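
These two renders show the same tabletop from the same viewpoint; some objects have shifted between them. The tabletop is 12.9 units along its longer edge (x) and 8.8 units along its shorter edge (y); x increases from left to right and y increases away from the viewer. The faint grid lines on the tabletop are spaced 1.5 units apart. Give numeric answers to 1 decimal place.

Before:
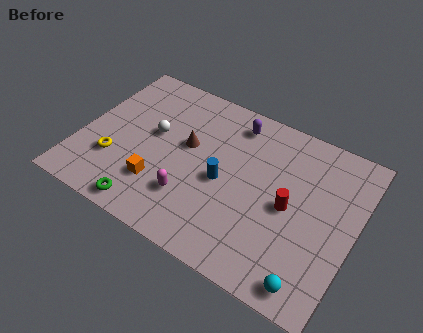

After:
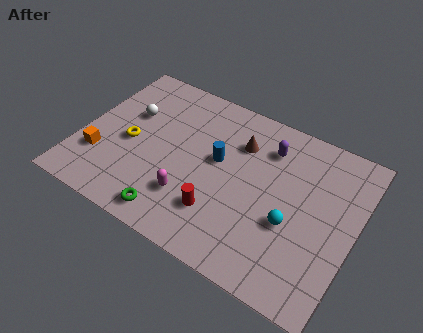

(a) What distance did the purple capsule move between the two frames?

1.8

The purple capsule moved from about (6.8, 7.4) to (8.5, 6.8), a distance of √(1.7² + 0.6²) ≈ 1.8.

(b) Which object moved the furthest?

the red cylinder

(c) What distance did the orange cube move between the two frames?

2.9

The orange cube moved from about (4.0, 2.4) to (1.1, 2.6), a distance of √(2.9² + 0.2²) ≈ 2.9.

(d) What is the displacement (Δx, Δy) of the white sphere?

(-1.3, 0.6)

From the two frames, the white sphere sits at roughly (3.3, 5.0) before and (2.0, 5.6) after.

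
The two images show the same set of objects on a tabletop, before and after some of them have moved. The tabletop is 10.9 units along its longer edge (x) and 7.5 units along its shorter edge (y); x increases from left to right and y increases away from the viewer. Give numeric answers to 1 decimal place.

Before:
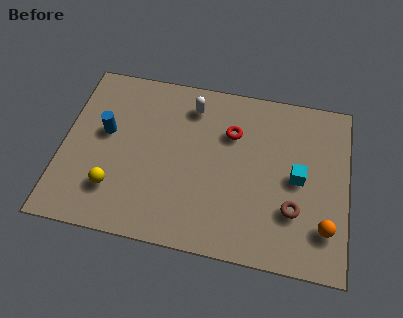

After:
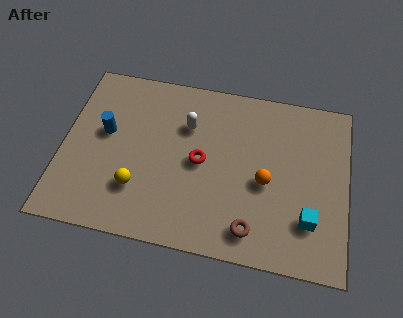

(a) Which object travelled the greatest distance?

the orange sphere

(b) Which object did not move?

the blue cylinder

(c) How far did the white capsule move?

0.9

The white capsule moved from about (4.8, 6.1) to (4.7, 5.2), a distance of √(0.1² + 0.9²) ≈ 0.9.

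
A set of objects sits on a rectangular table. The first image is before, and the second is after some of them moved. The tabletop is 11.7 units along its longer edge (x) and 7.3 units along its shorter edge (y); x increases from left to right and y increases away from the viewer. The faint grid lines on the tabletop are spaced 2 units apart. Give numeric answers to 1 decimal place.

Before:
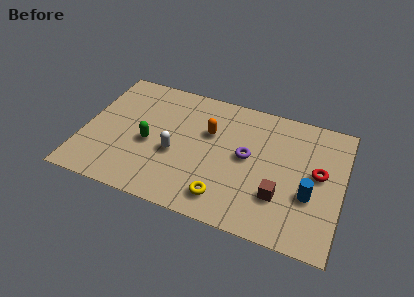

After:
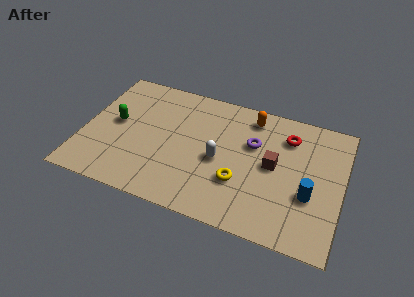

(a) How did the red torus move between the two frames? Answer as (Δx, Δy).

(-1.5, 1.6)

The red torus started near (10.6, 4.0) and ended near (9.1, 5.6).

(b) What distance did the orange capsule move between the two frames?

2.3

The orange capsule was near (5.6, 4.7) before and (7.4, 6.2) after, so it travelled √(1.8² + 1.5²) ≈ 2.3 units.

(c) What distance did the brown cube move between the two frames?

1.6

The brown cube moved from about (9.0, 2.2) to (8.6, 3.8), a distance of √(0.4² + 1.6²) ≈ 1.6.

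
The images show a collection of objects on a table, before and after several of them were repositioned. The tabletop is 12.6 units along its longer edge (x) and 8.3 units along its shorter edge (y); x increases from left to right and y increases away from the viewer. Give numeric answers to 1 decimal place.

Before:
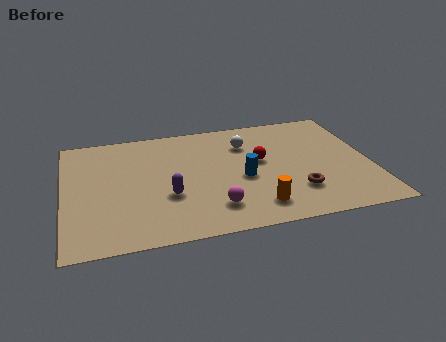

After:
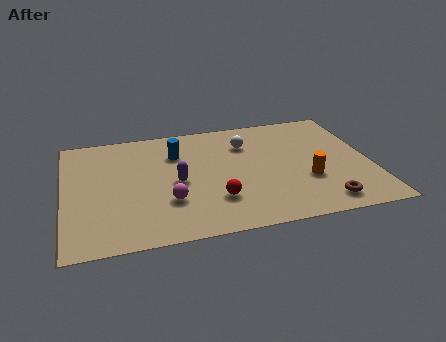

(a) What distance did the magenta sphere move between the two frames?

2.0

The magenta sphere moved from about (6.0, 1.8) to (4.2, 2.6), a distance of √(1.8² + 0.8²) ≈ 2.0.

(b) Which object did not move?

the white sphere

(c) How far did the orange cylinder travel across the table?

2.6

The orange cylinder moved from about (7.7, 1.5) to (9.9, 2.9), a distance of √(2.2² + 1.4²) ≈ 2.6.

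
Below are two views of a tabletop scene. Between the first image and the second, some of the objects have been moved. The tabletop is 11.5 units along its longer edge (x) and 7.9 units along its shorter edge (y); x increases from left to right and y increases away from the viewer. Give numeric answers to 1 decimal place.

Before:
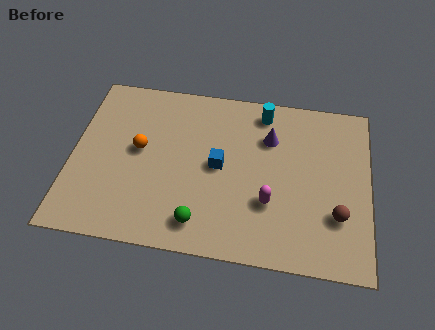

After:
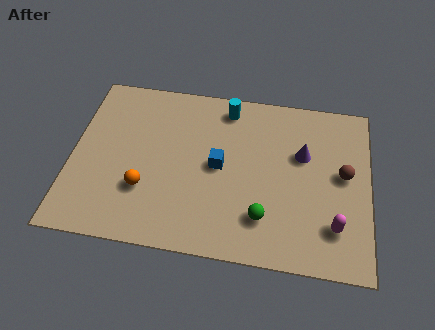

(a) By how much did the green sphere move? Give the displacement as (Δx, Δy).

(2.4, 0.6)

The green sphere was at about (5.1, 1.3) and moved to about (7.5, 1.9).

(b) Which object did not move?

the blue cube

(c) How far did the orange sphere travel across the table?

1.8

The orange sphere moved from about (2.6, 4.3) to (2.9, 2.5), a distance of √(0.3² + 1.8²) ≈ 1.8.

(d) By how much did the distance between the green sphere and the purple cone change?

-1.6

Before: roughly 5.0 units apart; after: 3.4. That's 1.6 units closer together.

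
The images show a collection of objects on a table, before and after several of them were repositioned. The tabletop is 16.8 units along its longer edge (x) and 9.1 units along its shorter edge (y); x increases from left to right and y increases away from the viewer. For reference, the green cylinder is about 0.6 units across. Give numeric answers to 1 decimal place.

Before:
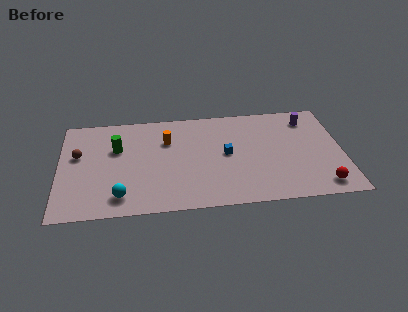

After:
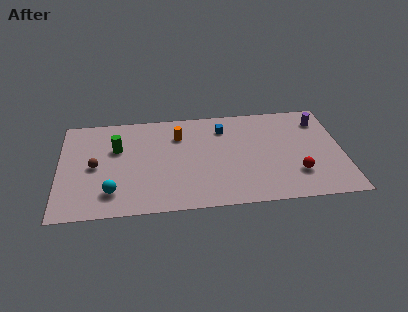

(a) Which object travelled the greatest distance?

the blue cube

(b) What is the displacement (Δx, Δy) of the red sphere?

(-1.4, 1.2)

The red sphere started near (15.4, 1.3) and ended near (14.0, 2.5).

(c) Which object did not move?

the green cylinder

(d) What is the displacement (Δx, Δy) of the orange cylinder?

(0.7, 0.4)

The orange cylinder started near (6.4, 6.3) and ended near (7.1, 6.7).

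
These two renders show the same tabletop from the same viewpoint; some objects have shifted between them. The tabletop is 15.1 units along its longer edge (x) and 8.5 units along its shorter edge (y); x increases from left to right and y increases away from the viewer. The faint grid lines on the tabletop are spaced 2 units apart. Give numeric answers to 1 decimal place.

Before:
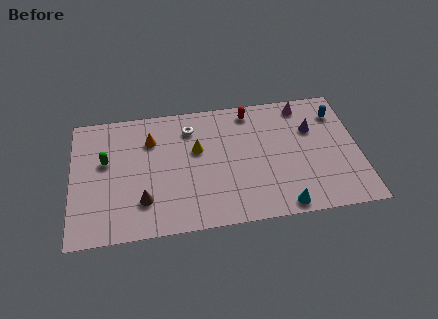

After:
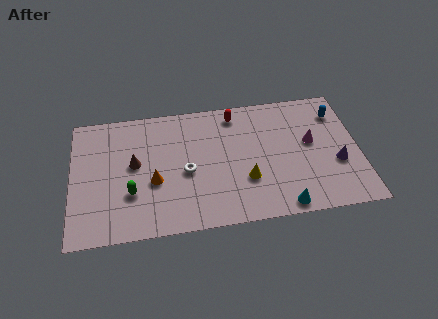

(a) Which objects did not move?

the cyan cone and the blue capsule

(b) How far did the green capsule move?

2.6

The green capsule moved from about (1.8, 5.1) to (3.1, 2.8), a distance of √(1.3² + 2.3²) ≈ 2.6.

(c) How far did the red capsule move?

0.8

The red capsule moved from about (9.5, 7.4) to (8.7, 7.3), a distance of √(0.8² + 0.1²) ≈ 0.8.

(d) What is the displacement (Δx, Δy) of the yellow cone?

(2.5, -2.4)

The yellow cone was at about (6.6, 5.2) and moved to about (9.1, 2.8).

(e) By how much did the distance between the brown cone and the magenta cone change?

-0.7

They were about 10.0 units apart before and 9.3 after — 0.7 units closer together.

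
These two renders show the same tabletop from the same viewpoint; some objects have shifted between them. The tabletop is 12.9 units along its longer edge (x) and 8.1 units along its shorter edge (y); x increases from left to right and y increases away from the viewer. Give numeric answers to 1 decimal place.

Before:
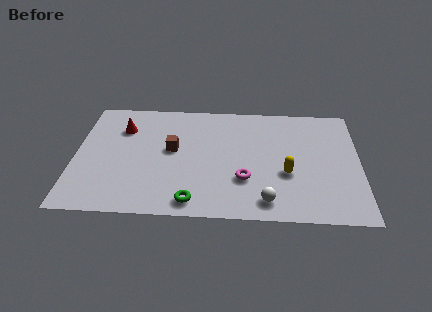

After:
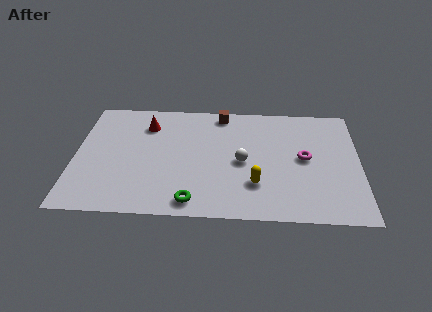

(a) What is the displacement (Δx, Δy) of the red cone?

(1.1, 0.3)

The red cone started near (2.1, 5.9) and ended near (3.2, 6.2).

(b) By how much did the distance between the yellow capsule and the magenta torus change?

+0.9

They were about 2.0 units apart before and 2.9 after — 0.9 units further apart.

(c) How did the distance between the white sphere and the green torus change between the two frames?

+0.3

The distance was about 3.3 in the first image and 3.6 in the second, so they moved 0.3 units further apart.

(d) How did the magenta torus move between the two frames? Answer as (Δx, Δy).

(2.7, 1.6)

The magenta torus started near (7.7, 2.6) and ended near (10.4, 4.2).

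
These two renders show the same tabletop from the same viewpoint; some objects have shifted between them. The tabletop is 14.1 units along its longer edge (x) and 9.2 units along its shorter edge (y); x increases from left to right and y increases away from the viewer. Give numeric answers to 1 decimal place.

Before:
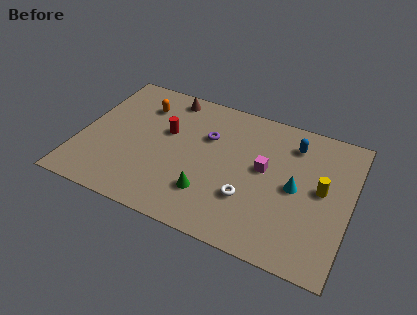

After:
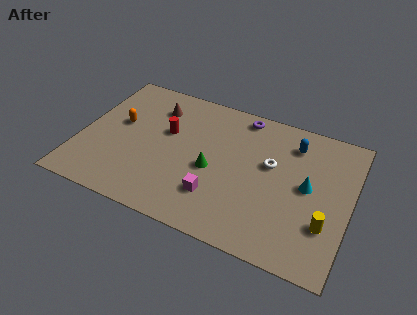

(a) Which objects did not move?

the red cylinder and the blue capsule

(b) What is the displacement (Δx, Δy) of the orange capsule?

(-1.0, -1.7)

The orange capsule was at about (2.9, 7.0) and moved to about (1.9, 5.3).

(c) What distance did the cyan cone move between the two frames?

0.7

The cyan cone was near (11.3, 4.5) before and (11.9, 4.8) after, so it travelled √(0.6² + 0.3²) ≈ 0.7 units.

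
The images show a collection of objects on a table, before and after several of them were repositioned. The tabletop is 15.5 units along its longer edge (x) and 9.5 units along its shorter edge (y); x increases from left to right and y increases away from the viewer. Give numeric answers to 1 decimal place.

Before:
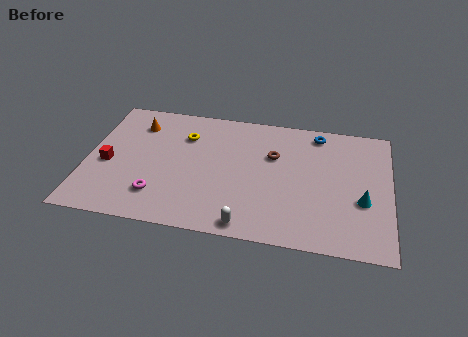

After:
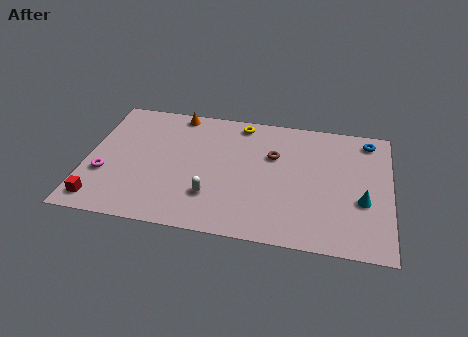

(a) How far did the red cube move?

2.8

The red cube was near (1.1, 4.1) before and (0.9, 1.3) after, so it travelled √(0.2² + 2.8²) ≈ 2.8 units.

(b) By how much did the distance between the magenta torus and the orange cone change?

+0.9

Before: roughly 5.4 units apart; after: 6.3. That's 0.9 units further apart.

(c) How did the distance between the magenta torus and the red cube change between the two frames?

-1.3

The distance was about 3.3 in the first image and 2.0 in the second, so they moved 1.3 units closer together.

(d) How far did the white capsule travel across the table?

2.5

The white capsule was near (8.4, 0.9) before and (6.5, 2.6) after, so it travelled √(1.9² + 1.7²) ≈ 2.5 units.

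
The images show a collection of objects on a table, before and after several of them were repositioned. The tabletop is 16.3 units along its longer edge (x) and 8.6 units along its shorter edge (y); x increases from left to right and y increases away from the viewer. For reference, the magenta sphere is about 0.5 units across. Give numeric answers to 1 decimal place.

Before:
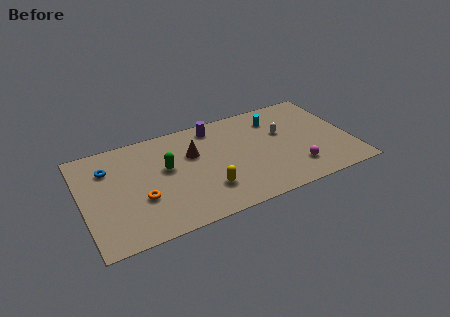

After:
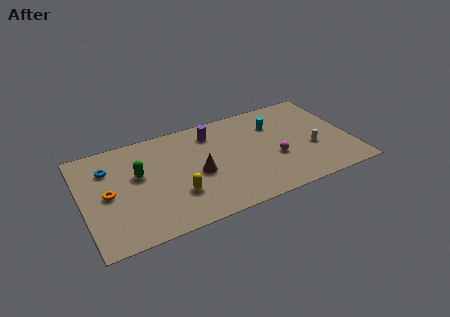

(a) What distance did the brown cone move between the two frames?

1.8

From (6.8, 5.6) to (6.9, 3.8), the brown cone covered √(0.1² + 1.8²) ≈ 1.8 units.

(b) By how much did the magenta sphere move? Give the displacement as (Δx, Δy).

(-1.1, 1.3)

The magenta sphere was at about (12.7, 2.0) and moved to about (11.6, 3.3).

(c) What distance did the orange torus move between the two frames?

2.2

The orange torus moved from about (3.4, 3.1) to (1.5, 4.2), a distance of √(1.9² + 1.1²) ≈ 2.2.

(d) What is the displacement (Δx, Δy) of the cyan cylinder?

(-0.1, -0.5)

The cyan cylinder was at about (12.0, 6.7) and moved to about (11.9, 6.2).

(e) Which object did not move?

the blue torus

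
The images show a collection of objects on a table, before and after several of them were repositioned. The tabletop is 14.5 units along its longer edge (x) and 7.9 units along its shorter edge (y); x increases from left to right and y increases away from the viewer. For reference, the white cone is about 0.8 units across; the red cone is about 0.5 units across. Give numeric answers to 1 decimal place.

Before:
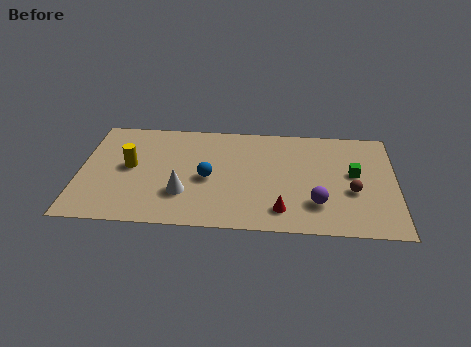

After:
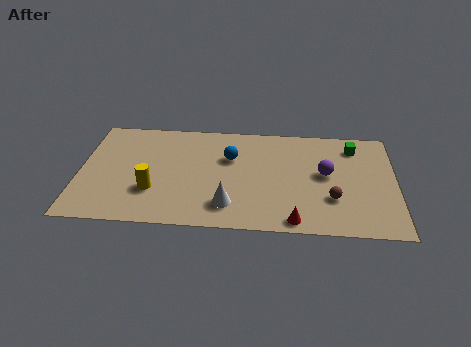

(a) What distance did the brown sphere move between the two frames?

1.1

The brown sphere moved from about (12.5, 3.1) to (11.6, 2.5), a distance of √(0.9² + 0.6²) ≈ 1.1.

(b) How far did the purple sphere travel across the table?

2.2

From (10.9, 2.1) to (11.3, 4.3), the purple sphere covered √(0.4² + 2.2²) ≈ 2.2 units.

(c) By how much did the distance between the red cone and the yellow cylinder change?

-0.8

They were about 7.5 units apart before and 6.7 after — 0.8 units closer together.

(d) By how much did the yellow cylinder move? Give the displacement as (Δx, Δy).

(1.1, -1.7)

The yellow cylinder started near (2.3, 4.2) and ended near (3.4, 2.5).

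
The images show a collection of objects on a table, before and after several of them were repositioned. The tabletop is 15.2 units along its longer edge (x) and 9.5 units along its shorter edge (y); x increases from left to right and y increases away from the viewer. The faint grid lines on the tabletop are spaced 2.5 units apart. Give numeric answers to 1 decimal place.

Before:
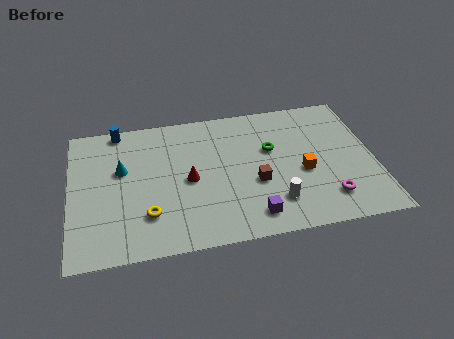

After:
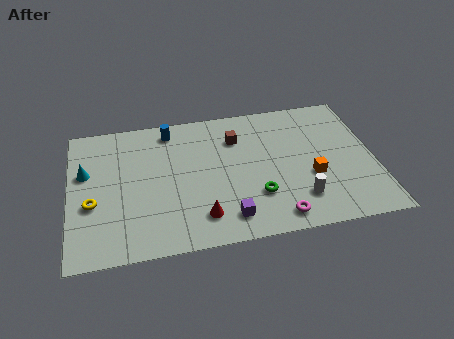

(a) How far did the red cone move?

2.6

From (5.9, 4.5) to (6.4, 1.9), the red cone covered √(0.5² + 2.6²) ≈ 2.6 units.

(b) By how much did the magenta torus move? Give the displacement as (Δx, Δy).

(-2.6, -0.8)

From the two frames, the magenta torus sits at roughly (12.7, 2.0) before and (10.1, 1.2) after.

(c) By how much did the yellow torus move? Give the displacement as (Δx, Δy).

(-2.7, 1.2)

The yellow torus started near (3.8, 2.5) and ended near (1.1, 3.7).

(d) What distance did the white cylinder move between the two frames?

1.2

The white cylinder was near (10.1, 2.2) before and (11.3, 2.2) after, so it travelled √(1.2² + 0.0²) ≈ 1.2 units.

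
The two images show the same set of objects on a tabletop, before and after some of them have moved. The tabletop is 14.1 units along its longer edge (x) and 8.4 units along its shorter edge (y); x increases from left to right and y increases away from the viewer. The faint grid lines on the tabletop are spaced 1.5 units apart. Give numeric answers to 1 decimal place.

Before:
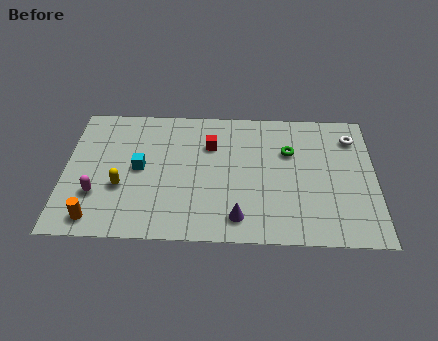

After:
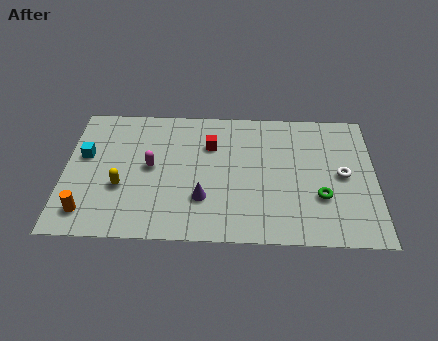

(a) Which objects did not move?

the red cube and the yellow capsule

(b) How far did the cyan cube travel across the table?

2.6

The cyan cube was near (3.4, 4.3) before and (0.9, 5.0) after, so it travelled √(2.5² + 0.7²) ≈ 2.6 units.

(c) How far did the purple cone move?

1.9

From (7.9, 1.4) to (6.3, 2.5), the purple cone covered √(1.6² + 1.1²) ≈ 1.9 units.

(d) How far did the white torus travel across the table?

2.5

The white torus was near (13.1, 6.6) before and (12.6, 4.2) after, so it travelled √(0.5² + 2.4²) ≈ 2.5 units.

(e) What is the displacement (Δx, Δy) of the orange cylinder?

(-0.4, 0.4)

The orange cylinder was at about (1.5, 1.1) and moved to about (1.1, 1.5).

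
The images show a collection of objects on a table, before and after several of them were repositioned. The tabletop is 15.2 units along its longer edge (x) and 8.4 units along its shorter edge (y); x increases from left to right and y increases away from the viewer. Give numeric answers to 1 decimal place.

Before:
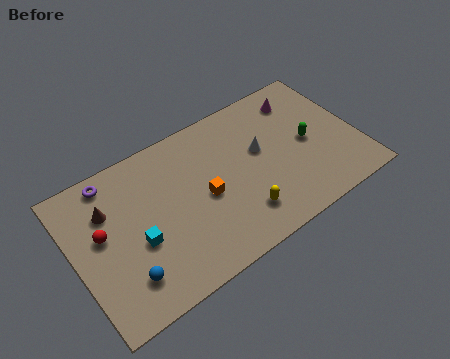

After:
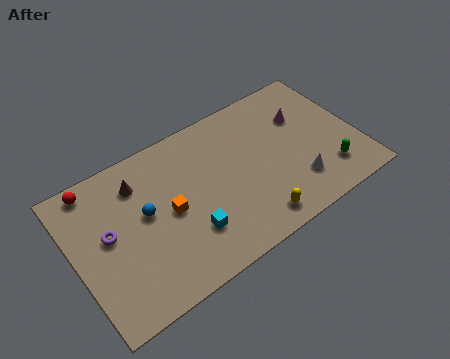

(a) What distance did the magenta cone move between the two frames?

1.1

The magenta cone moved from about (12.7, 6.8) to (12.6, 5.7), a distance of √(0.1² + 1.1²) ≈ 1.1.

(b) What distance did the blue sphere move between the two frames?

3.2

The blue sphere was near (2.3, 1.9) before and (3.8, 4.7) after, so it travelled √(1.5² + 2.8²) ≈ 3.2 units.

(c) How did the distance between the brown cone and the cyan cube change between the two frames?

+1.8

The distance was about 2.8 in the first image and 4.6 in the second, so they moved 1.8 units further apart.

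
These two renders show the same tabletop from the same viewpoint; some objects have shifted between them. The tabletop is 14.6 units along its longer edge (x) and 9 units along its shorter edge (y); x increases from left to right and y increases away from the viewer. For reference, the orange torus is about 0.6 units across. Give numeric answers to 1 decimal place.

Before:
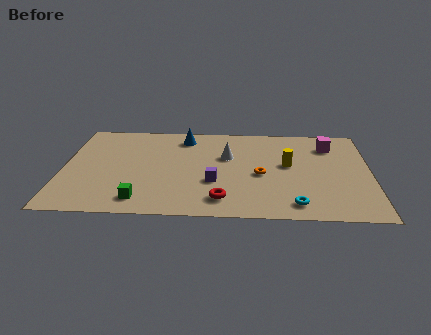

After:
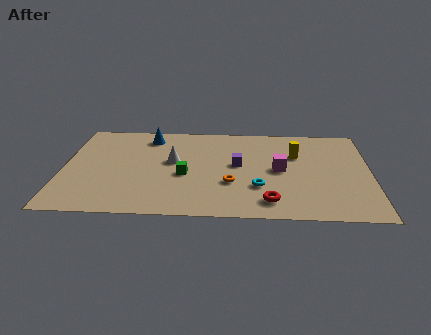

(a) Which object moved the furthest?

the magenta cube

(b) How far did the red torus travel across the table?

2.2

The red torus was near (7.6, 1.6) before and (9.8, 1.5) after, so it travelled √(2.2² + 0.1²) ≈ 2.2 units.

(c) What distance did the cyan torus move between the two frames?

2.3

The cyan torus was near (11.0, 1.3) before and (9.3, 2.8) after, so it travelled √(1.7² + 1.5²) ≈ 2.3 units.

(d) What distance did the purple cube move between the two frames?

2.0

The purple cube moved from about (7.2, 3.2) to (8.3, 4.9), a distance of √(1.1² + 1.7²) ≈ 2.0.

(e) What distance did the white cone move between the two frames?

2.7

The white cone was near (7.8, 5.7) before and (5.2, 5.1) after, so it travelled √(2.6² + 0.6²) ≈ 2.7 units.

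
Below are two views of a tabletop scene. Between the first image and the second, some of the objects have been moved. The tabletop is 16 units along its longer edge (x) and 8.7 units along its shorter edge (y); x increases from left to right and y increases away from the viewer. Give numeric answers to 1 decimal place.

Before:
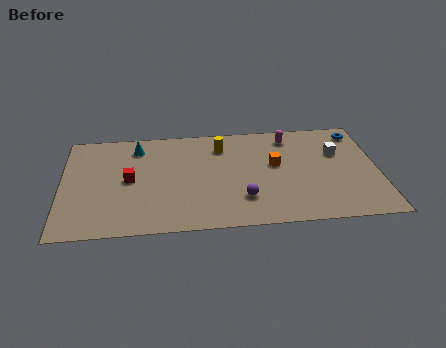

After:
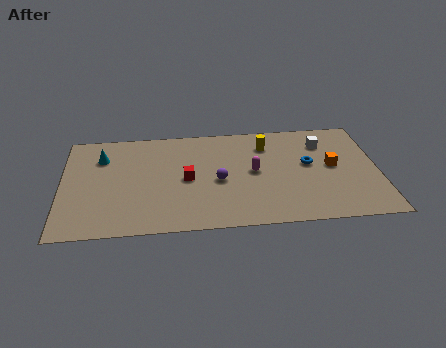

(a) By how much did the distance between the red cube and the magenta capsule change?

-5.3

The distance was about 8.7 in the first image and 3.4 in the second, so they moved 5.3 units closer together.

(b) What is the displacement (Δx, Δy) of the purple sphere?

(-1.2, 1.6)

From the two frames, the purple sphere sits at roughly (9.1, 2.3) before and (7.9, 3.9) after.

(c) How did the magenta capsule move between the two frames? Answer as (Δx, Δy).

(-1.9, -2.8)

The magenta capsule was at about (11.6, 7.3) and moved to about (9.7, 4.5).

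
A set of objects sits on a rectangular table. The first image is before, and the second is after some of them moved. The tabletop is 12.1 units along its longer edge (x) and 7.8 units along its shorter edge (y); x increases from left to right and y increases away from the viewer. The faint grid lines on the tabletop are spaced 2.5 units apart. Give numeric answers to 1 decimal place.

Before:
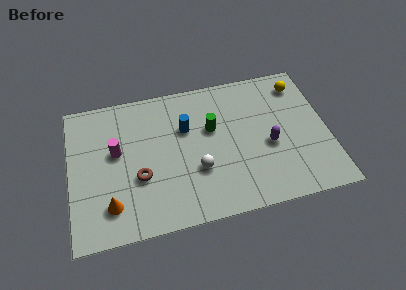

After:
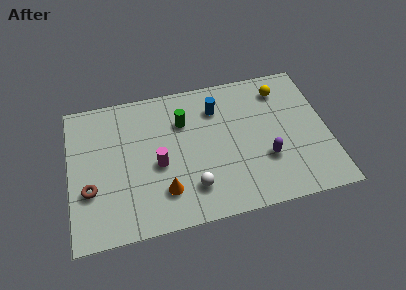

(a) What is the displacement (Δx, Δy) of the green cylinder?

(-1.3, 0.7)

The green cylinder started near (6.7, 4.8) and ended near (5.4, 5.5).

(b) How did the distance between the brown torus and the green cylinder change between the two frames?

+1.3

Before: roughly 4.0 units apart; after: 5.3. That's 1.3 units further apart.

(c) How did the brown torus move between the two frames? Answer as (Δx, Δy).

(-2.3, -0.2)

The brown torus was at about (3.2, 2.9) and moved to about (0.9, 2.7).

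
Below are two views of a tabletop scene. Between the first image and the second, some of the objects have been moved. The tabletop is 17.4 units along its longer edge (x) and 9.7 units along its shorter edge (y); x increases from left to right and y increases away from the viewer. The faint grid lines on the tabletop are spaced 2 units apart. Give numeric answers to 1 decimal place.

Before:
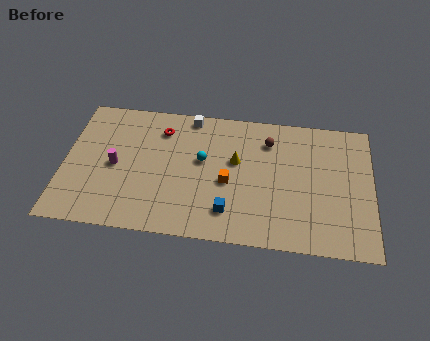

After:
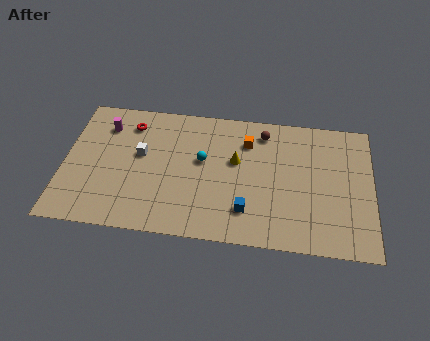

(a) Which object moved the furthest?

the white cube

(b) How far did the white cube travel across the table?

4.2

The white cube moved from about (7.0, 8.8) to (4.3, 5.6), a distance of √(2.7² + 3.2²) ≈ 4.2.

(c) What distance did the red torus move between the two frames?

1.8

The red torus was near (5.4, 7.6) before and (3.6, 7.8) after, so it travelled √(1.8² + 0.2²) ≈ 1.8 units.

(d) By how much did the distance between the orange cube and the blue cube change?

+2.9

They were about 2.1 units apart before and 5.0 after — 2.9 units further apart.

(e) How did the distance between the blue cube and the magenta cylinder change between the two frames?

+2.7

Before: roughly 7.0 units apart; after: 9.7. That's 2.7 units further apart.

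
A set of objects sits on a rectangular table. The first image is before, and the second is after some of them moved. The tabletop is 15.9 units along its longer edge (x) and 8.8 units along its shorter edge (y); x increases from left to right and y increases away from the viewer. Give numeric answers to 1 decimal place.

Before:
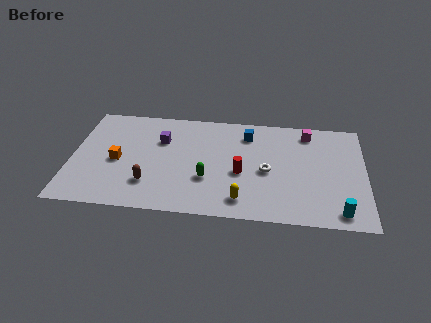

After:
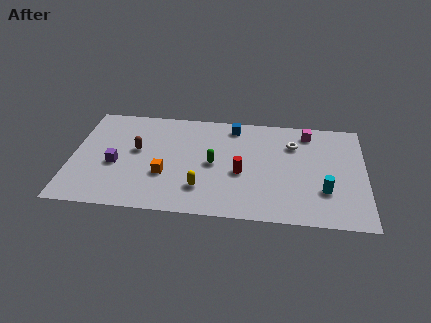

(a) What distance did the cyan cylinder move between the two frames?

1.8

From (14.5, 1.1) to (13.7, 2.7), the cyan cylinder covered √(0.8² + 1.6²) ≈ 1.8 units.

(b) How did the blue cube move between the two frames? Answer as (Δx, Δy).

(-0.8, 0.6)

From the two frames, the blue cube sits at roughly (9.5, 7.0) before and (8.7, 7.6) after.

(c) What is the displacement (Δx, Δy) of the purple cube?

(-2.4, -2.3)

The purple cube was at about (4.8, 6.0) and moved to about (2.4, 3.7).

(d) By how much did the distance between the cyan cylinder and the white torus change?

-0.8

The distance was about 4.9 in the first image and 4.1 in the second, so they moved 0.8 units closer together.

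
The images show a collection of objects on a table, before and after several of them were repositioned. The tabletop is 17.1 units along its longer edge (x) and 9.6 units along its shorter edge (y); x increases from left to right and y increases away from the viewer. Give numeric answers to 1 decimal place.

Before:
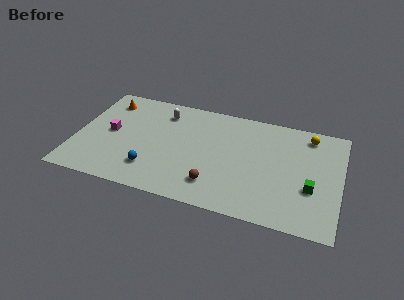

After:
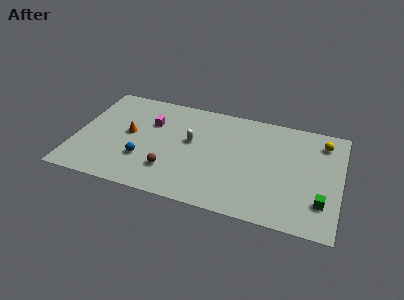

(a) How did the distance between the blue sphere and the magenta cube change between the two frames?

-0.4

The distance was about 3.9 in the first image and 3.5 in the second, so they moved 0.4 units closer together.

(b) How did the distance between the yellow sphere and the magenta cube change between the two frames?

-1.9

They were about 13.1 units apart before and 11.2 after — 1.9 units closer together.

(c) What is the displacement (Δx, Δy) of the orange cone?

(1.7, -2.7)

The orange cone started near (1.7, 7.8) and ended near (3.4, 5.1).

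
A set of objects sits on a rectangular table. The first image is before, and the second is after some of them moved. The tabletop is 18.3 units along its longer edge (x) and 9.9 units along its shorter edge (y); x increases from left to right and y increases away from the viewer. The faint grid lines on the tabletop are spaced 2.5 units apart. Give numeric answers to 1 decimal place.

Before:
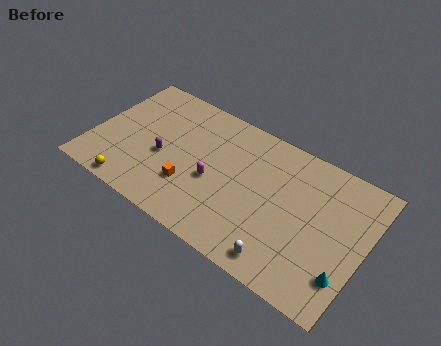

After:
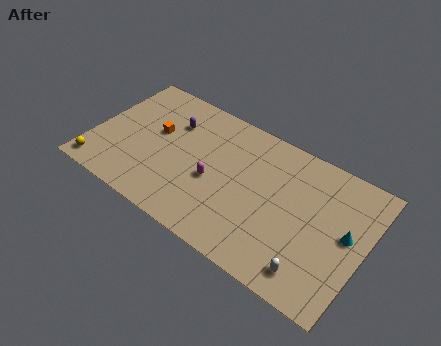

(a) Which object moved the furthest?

the orange cube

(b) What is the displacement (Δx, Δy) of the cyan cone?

(-0.3, 2.8)

The cyan cone started near (17.4, 2.5) and ended near (17.1, 5.3).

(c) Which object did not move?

the magenta capsule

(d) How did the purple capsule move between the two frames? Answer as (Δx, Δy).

(0.1, 2.9)

The purple capsule was at about (4.8, 4.2) and moved to about (4.9, 7.1).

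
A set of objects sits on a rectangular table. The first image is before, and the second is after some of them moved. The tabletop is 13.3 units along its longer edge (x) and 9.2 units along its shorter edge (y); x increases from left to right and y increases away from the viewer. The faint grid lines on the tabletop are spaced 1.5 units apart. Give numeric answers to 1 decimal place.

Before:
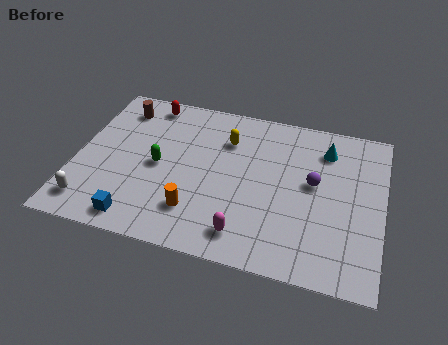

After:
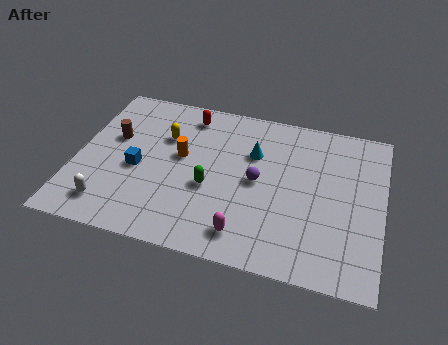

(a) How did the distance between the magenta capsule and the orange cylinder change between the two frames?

+2.5

They were about 2.3 units apart before and 4.8 after — 2.5 units further apart.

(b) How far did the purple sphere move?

2.5

From (10.3, 5.1) to (7.9, 4.6), the purple sphere covered √(2.4² + 0.5²) ≈ 2.5 units.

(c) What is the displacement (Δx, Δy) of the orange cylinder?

(-0.9, 3.0)

The orange cylinder was at about (5.4, 2.2) and moved to about (4.5, 5.2).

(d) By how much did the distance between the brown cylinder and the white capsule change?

-2.0

The distance was about 6.0 in the first image and 4.0 in the second, so they moved 2.0 units closer together.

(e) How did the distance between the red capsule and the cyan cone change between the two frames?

-4.6

The distance was about 8.0 in the first image and 3.4 in the second, so they moved 4.6 units closer together.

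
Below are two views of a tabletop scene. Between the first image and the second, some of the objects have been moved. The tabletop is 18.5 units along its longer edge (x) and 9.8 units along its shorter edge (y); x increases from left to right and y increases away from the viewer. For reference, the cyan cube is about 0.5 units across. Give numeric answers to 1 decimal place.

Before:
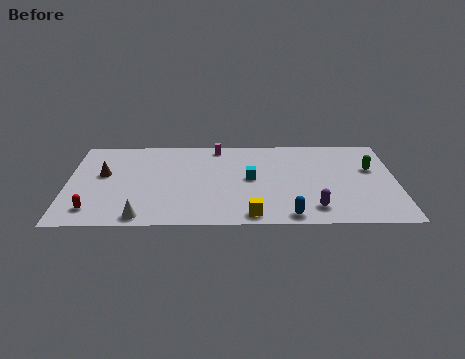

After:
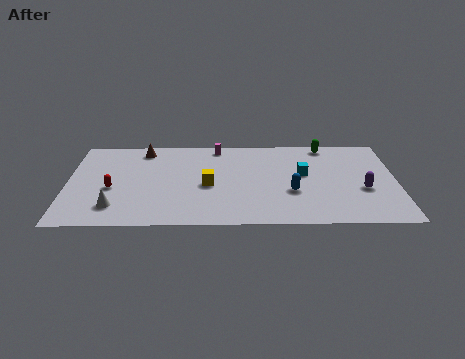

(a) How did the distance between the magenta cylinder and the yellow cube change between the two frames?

-3.5

They were about 7.8 units apart before and 4.3 after — 3.5 units closer together.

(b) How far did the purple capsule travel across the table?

3.4

The purple capsule was near (13.8, 1.8) before and (16.6, 3.8) after, so it travelled √(2.8² + 2.0²) ≈ 3.4 units.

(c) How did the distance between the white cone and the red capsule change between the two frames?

-0.8

They were about 2.8 units apart before and 2.0 after — 0.8 units closer together.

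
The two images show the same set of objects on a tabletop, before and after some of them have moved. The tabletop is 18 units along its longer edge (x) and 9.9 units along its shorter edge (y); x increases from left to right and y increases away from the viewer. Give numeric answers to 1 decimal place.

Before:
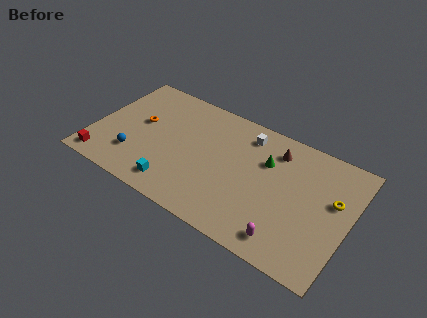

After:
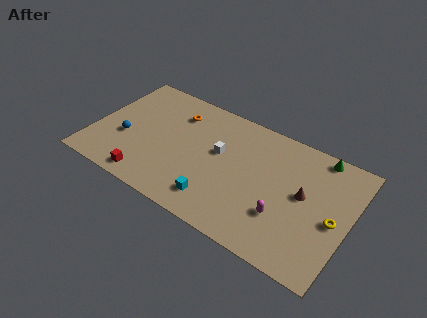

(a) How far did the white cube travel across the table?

2.9

The white cube was near (10.4, 8.2) before and (8.8, 5.8) after, so it travelled √(1.6² + 2.4²) ≈ 2.9 units.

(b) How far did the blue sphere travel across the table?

1.5

The blue sphere was near (3.2, 2.6) before and (2.3, 3.8) after, so it travelled √(0.9² + 1.2²) ≈ 1.5 units.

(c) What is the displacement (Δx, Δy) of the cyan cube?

(2.9, 0.3)

The cyan cube started near (6.3, 1.6) and ended near (9.2, 1.9).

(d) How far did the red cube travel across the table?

3.3

The red cube moved from about (1.1, 1.2) to (4.4, 1.2), a distance of √(3.3² + 0.0²) ≈ 3.3.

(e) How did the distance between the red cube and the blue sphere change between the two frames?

+0.8

The distance was about 2.5 in the first image and 3.3 in the second, so they moved 0.8 units further apart.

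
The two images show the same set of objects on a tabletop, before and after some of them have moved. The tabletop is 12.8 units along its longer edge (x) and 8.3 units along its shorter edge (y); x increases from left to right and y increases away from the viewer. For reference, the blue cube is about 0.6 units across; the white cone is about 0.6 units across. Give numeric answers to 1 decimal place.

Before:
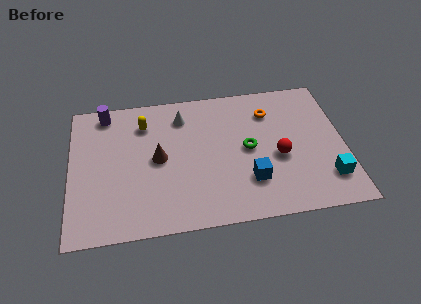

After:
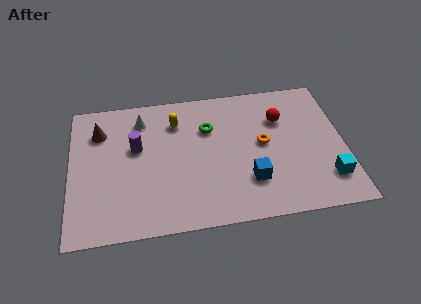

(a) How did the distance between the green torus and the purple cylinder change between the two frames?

-3.8

Before: roughly 7.3 units apart; after: 3.5. That's 3.8 units closer together.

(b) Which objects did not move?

the cyan cube and the blue cube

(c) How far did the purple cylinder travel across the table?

2.7

From (1.7, 7.3) to (3.1, 5.0), the purple cylinder covered √(1.4² + 2.3²) ≈ 2.7 units.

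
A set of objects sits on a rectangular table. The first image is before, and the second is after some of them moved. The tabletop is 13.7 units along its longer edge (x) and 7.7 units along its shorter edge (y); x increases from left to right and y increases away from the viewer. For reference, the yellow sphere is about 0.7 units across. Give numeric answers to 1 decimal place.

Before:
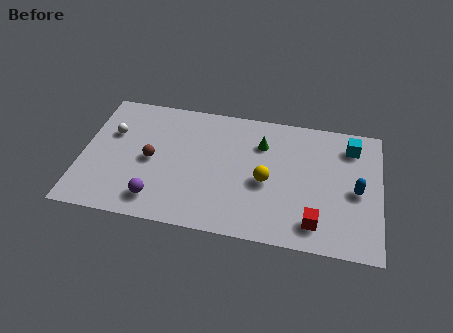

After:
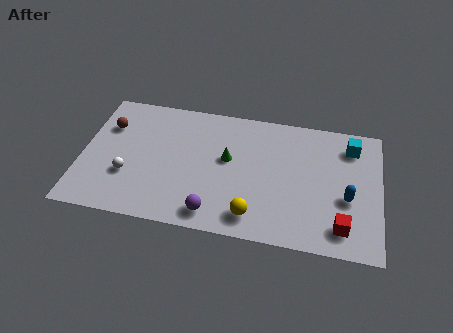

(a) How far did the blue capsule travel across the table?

0.6

From (12.6, 3.6) to (12.2, 3.1), the blue capsule covered √(0.4² + 0.5²) ≈ 0.6 units.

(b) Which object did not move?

the cyan cube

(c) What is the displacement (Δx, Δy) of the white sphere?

(0.9, -2.4)

From the two frames, the white sphere sits at roughly (1.3, 5.0) before and (2.2, 2.6) after.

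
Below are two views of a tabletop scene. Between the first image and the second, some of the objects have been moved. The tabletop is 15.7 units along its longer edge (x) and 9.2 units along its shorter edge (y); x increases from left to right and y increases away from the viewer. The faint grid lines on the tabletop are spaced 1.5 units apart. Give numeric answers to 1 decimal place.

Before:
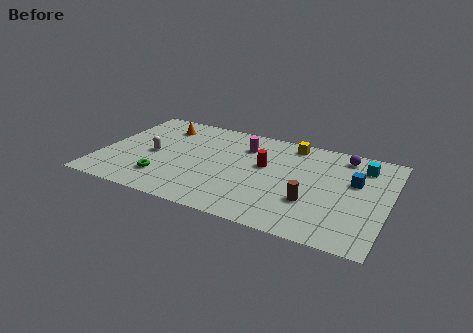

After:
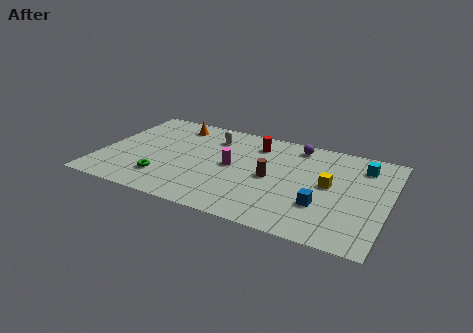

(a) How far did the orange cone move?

0.8

The orange cone moved from about (2.9, 7.3) to (3.6, 7.7), a distance of √(0.7² + 0.4²) ≈ 0.8.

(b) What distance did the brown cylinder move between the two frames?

2.7

The brown cylinder moved from about (11.7, 3.0) to (9.4, 4.4), a distance of √(2.3² + 1.4²) ≈ 2.7.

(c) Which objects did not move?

the cyan cube and the green torus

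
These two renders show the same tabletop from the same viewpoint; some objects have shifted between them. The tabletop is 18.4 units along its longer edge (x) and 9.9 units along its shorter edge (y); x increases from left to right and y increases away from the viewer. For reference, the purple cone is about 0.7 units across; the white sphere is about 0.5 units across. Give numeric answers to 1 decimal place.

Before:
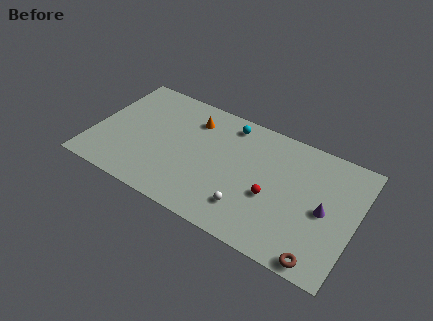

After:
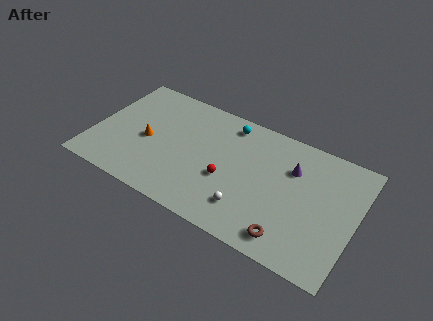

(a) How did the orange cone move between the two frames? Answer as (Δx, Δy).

(-2.8, -3.2)

The orange cone was at about (6.6, 7.7) and moved to about (3.8, 4.5).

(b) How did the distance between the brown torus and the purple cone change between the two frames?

+1.6

They were about 3.8 units apart before and 5.4 after — 1.6 units further apart.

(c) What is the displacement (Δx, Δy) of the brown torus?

(-2.2, 0.6)

The brown torus started near (16.5, 0.9) and ended near (14.3, 1.5).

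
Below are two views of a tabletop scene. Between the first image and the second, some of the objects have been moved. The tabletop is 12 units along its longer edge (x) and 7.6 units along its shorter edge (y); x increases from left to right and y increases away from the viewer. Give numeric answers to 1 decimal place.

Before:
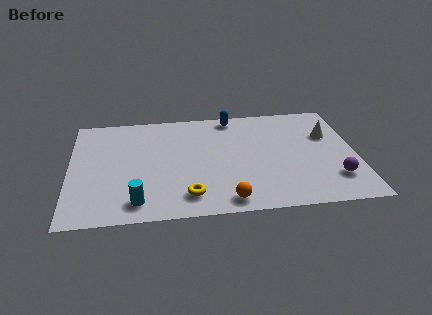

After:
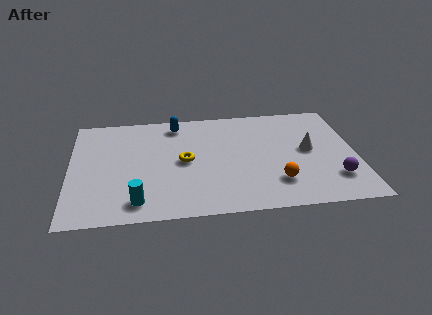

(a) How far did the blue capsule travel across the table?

2.4

The blue capsule moved from about (6.9, 6.8) to (4.5, 6.5), a distance of √(2.4² + 0.3²) ≈ 2.4.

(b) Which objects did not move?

the purple sphere and the cyan cylinder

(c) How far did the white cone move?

1.3

The white cone was near (10.9, 5.0) before and (10.0, 4.0) after, so it travelled √(0.9² + 1.0²) ≈ 1.3 units.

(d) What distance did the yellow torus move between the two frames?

2.4

The yellow torus moved from about (4.9, 1.4) to (4.8, 3.8), a distance of √(0.1² + 2.4²) ≈ 2.4.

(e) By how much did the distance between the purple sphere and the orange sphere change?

-2.2

Before: roughly 4.6 units apart; after: 2.4. That's 2.2 units closer together.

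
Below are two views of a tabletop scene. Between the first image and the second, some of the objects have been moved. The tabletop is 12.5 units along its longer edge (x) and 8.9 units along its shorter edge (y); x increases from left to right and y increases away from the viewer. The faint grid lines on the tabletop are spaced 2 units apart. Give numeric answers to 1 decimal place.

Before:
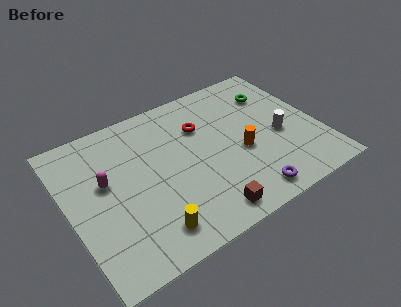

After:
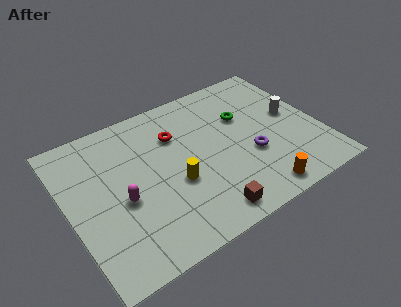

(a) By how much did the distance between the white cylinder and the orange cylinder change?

+2.5

The distance was about 2.0 in the first image and 4.5 in the second, so they moved 2.5 units further apart.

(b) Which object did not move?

the brown cube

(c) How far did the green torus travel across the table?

1.9

From (10.7, 6.6) to (9.0, 5.8), the green torus covered √(1.7² + 0.8²) ≈ 1.9 units.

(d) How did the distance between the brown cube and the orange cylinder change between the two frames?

-0.9

Before: roughly 3.5 units apart; after: 2.6. That's 0.9 units closer together.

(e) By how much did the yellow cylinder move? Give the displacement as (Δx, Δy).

(1.6, 2.0)

From the two frames, the yellow cylinder sits at roughly (3.5, 1.5) before and (5.1, 3.5) after.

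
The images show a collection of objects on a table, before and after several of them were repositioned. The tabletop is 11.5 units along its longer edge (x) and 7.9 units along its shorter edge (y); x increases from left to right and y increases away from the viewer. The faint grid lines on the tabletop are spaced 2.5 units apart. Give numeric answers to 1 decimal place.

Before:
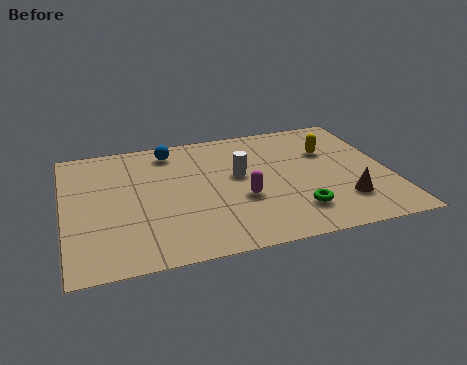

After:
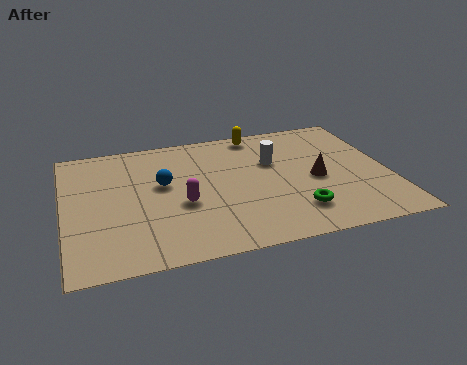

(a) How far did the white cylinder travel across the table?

1.4

From (6.2, 4.5) to (7.5, 5.1), the white cylinder covered √(1.3² + 0.6²) ≈ 1.4 units.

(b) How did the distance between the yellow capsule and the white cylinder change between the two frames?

-1.4

They were about 3.4 units apart before and 2.0 after — 1.4 units closer together.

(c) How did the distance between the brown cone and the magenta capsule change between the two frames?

+1.2

They were about 3.6 units apart before and 4.8 after — 1.2 units further apart.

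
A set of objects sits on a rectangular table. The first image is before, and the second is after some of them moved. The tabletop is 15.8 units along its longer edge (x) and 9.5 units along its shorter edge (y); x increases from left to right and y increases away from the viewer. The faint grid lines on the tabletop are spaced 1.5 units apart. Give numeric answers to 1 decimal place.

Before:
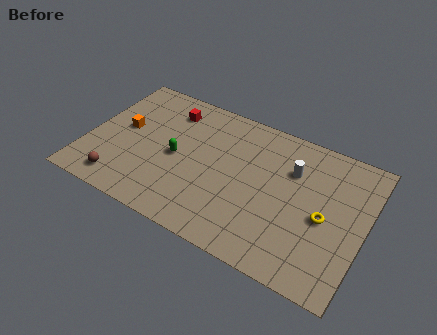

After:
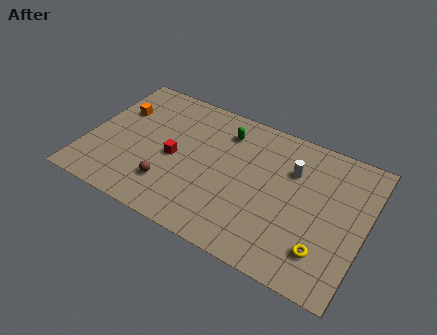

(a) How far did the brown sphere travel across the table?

2.9

The brown sphere was near (2.3, 1.4) before and (5.0, 2.4) after, so it travelled √(2.7² + 1.0²) ≈ 2.9 units.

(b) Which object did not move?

the white cylinder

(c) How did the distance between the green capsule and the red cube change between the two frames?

+0.8

Before: roughly 3.2 units apart; after: 4.0. That's 0.8 units further apart.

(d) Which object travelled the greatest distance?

the green capsule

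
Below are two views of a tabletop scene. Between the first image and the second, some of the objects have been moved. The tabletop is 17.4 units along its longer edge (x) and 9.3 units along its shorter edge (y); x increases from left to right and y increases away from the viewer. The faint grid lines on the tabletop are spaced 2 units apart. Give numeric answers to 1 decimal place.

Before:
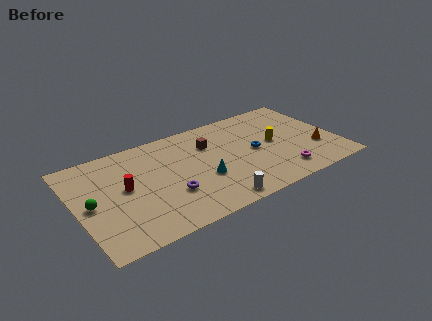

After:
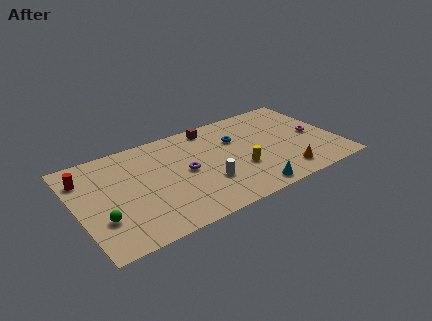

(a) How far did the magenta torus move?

3.9

From (13.3, 1.7) to (16.0, 4.5), the magenta torus covered √(2.7² + 2.8²) ≈ 3.9 units.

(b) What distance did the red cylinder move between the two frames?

3.2

From (3.2, 5.0) to (0.8, 7.1), the red cylinder covered √(2.4² + 2.1²) ≈ 3.2 units.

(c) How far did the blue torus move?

2.0

The blue torus was near (11.9, 4.6) before and (10.9, 6.3) after, so it travelled √(1.0² + 1.7²) ≈ 2.0 units.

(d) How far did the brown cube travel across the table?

1.6

From (9.1, 6.6) to (9.5, 8.2), the brown cube covered √(0.4² + 1.6²) ≈ 1.6 units.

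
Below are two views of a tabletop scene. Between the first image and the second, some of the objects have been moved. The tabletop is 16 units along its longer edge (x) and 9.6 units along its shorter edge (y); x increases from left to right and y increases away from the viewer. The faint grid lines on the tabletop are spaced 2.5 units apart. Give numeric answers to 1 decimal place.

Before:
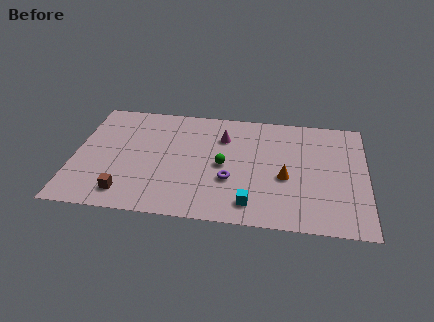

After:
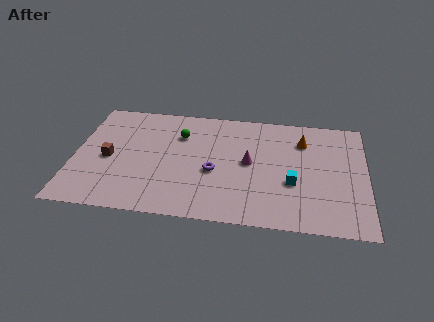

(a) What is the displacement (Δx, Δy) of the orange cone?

(0.9, 3.2)

From the two frames, the orange cone sits at roughly (11.6, 4.0) before and (12.5, 7.2) after.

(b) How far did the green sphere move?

3.4

From (8.2, 4.6) to (5.7, 6.9), the green sphere covered √(2.5² + 2.3²) ≈ 3.4 units.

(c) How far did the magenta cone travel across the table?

2.5

From (8.1, 7.0) to (9.6, 5.0), the magenta cone covered √(1.5² + 2.0²) ≈ 2.5 units.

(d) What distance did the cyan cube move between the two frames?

3.0

The cyan cube moved from about (9.8, 1.6) to (12.0, 3.6), a distance of √(2.2² + 2.0²) ≈ 3.0.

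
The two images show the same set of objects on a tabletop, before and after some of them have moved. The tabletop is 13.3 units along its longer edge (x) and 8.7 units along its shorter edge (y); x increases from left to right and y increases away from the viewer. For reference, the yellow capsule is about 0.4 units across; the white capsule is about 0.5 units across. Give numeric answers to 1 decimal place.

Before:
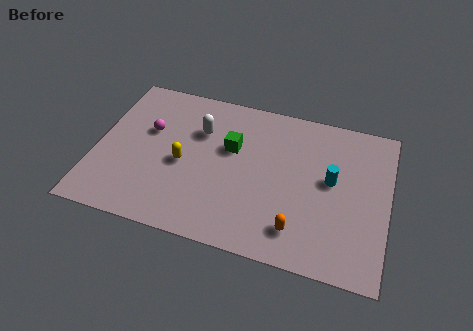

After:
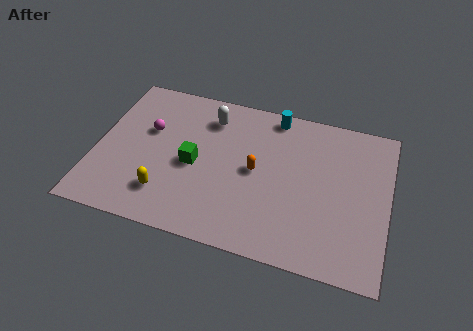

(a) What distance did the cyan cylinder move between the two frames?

4.1

From (10.7, 4.8) to (7.9, 7.8), the cyan cylinder covered √(2.8² + 3.0²) ≈ 4.1 units.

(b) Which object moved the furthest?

the cyan cylinder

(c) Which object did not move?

the magenta sphere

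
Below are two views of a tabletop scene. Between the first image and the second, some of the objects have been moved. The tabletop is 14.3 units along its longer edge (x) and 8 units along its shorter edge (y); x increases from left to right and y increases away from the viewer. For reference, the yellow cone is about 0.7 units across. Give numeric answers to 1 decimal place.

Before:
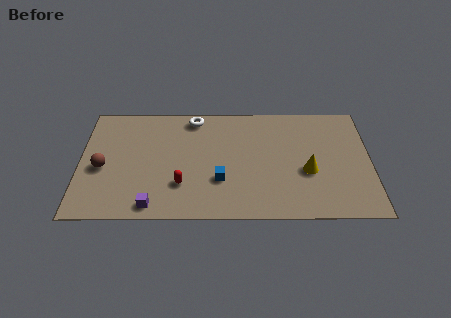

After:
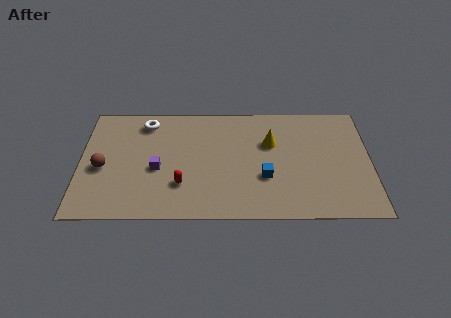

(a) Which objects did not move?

the red capsule and the brown sphere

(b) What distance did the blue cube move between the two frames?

2.2

The blue cube was near (6.9, 2.6) before and (9.1, 2.8) after, so it travelled √(2.2² + 0.2²) ≈ 2.2 units.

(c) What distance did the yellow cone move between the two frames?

2.7

From (11.2, 3.2) to (9.4, 5.2), the yellow cone covered √(1.8² + 2.0²) ≈ 2.7 units.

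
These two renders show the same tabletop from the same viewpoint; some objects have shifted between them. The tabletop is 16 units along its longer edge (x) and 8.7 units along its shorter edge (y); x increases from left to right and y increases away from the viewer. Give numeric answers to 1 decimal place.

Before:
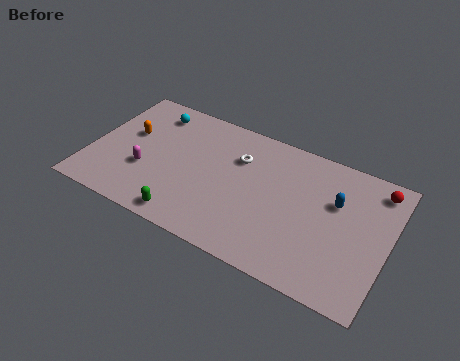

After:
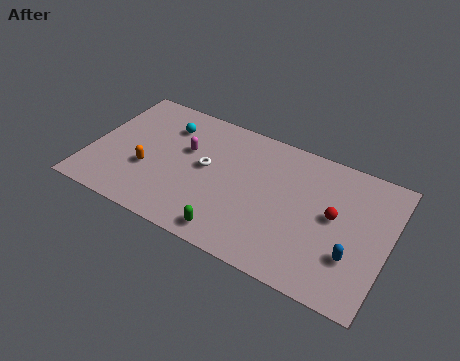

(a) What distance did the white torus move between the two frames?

2.1

The white torus moved from about (7.8, 6.1) to (6.2, 4.7), a distance of √(1.6² + 1.4²) ≈ 2.1.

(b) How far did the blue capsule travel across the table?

3.1

The blue capsule moved from about (13.1, 5.6) to (14.3, 2.7), a distance of √(1.2² + 2.9²) ≈ 3.1.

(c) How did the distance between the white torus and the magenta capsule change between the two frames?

-4.2

The distance was about 5.6 in the first image and 1.4 in the second, so they moved 4.2 units closer together.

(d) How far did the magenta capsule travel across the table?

3.0

The magenta capsule moved from about (3.1, 3.1) to (5.0, 5.4), a distance of √(1.9² + 2.3²) ≈ 3.0.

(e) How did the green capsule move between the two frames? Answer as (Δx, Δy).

(2.4, 0.1)

From the two frames, the green capsule sits at roughly (5.7, 1.0) before and (8.1, 1.1) after.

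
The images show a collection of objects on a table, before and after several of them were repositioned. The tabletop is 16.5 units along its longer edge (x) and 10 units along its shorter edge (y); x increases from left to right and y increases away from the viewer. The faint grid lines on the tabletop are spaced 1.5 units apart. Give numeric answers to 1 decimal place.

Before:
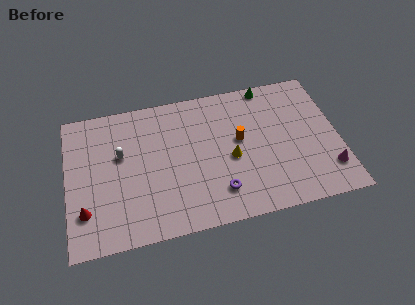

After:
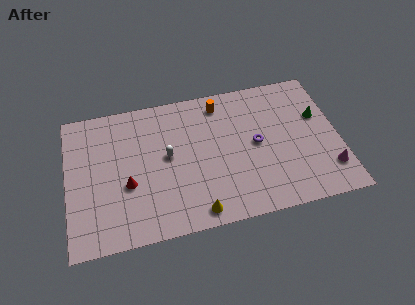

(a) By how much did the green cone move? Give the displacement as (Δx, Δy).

(2.9, -2.9)

From the two frames, the green cone sits at roughly (12.5, 9.2) before and (15.4, 6.3) after.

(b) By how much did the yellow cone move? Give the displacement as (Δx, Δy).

(-2.3, -3.3)

The yellow cone was at about (9.9, 4.4) and moved to about (7.6, 1.1).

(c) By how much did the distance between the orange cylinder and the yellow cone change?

+6.3

They were about 1.3 units apart before and 7.6 after — 6.3 units further apart.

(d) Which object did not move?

the magenta cone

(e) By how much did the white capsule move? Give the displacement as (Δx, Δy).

(2.8, -0.7)

The white capsule started near (3.3, 6.1) and ended near (6.1, 5.4).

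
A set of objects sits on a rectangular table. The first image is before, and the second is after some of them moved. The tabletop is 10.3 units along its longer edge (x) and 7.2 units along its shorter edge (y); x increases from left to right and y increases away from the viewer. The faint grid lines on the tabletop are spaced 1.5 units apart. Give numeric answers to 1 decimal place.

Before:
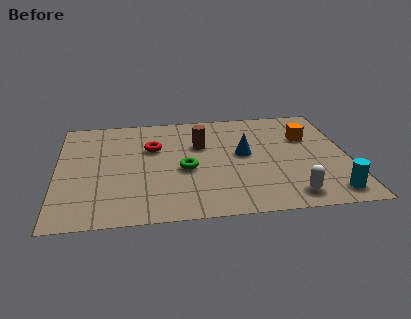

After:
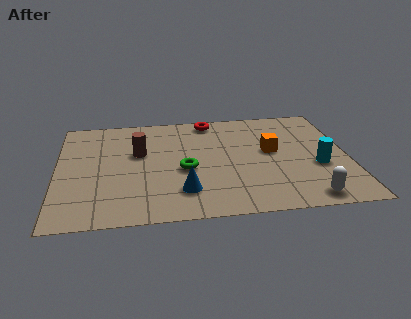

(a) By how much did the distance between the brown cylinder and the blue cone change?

+1.4

Before: roughly 1.7 units apart; after: 3.1. That's 1.4 units further apart.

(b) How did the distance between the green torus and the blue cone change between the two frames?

-0.8

They were about 2.2 units apart before and 1.4 after — 0.8 units closer together.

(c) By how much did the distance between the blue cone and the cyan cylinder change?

+0.8

They were about 4.1 units apart before and 4.9 after — 0.8 units further apart.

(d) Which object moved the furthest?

the blue cone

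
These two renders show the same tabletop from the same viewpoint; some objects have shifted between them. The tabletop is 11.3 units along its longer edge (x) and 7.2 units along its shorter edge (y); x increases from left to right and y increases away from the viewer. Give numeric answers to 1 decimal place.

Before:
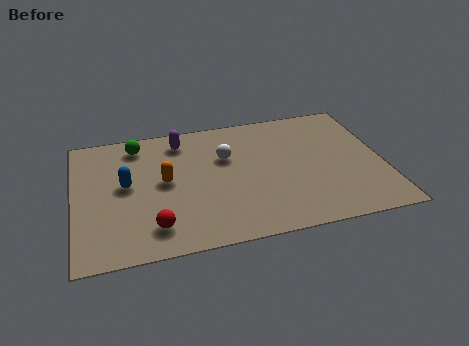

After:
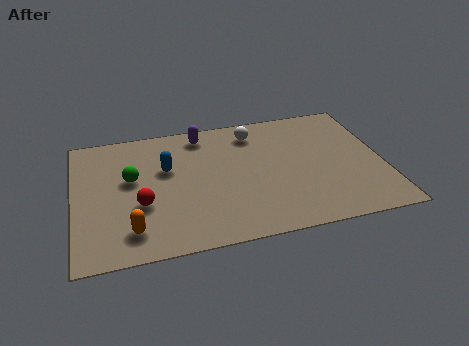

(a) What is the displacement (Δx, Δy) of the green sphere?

(-0.3, -1.9)

The green sphere was at about (2.4, 6.1) and moved to about (2.1, 4.2).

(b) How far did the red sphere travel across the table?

1.4

The red sphere was near (2.8, 1.4) before and (2.4, 2.7) after, so it travelled √(0.4² + 1.3²) ≈ 1.4 units.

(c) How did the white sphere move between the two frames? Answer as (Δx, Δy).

(1.1, 1.2)

The white sphere started near (5.6, 4.7) and ended near (6.7, 5.9).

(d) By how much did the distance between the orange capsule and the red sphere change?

-1.1

They were about 2.5 units apart before and 1.4 after — 1.1 units closer together.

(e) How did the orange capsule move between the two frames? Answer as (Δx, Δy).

(-1.3, -2.4)

From the two frames, the orange capsule sits at roughly (3.3, 3.8) before and (2.0, 1.4) after.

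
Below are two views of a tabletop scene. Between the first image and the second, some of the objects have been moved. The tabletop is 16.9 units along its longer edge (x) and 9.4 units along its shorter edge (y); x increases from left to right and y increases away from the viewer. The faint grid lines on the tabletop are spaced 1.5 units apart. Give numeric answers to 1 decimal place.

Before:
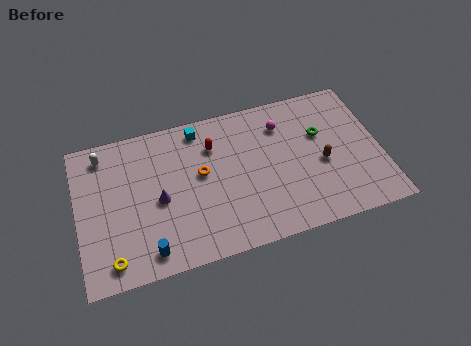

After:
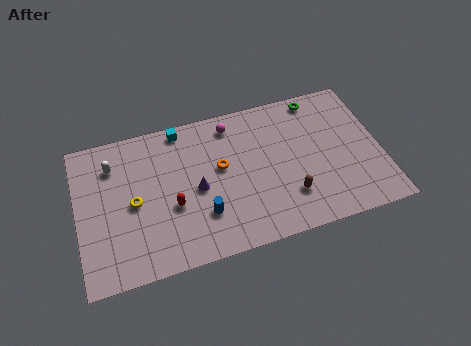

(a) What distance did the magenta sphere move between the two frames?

2.9

The magenta sphere was near (11.6, 7.2) before and (8.8, 8.0) after, so it travelled √(2.8² + 0.8²) ≈ 2.9 units.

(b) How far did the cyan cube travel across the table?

1.0

The cyan cube moved from about (7.0, 8.2) to (6.0, 8.5), a distance of √(1.0² + 0.3²) ≈ 1.0.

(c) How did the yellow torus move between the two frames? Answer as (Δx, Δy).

(1.4, 3.2)

From the two frames, the yellow torus sits at roughly (1.7, 1.3) before and (3.1, 4.5) after.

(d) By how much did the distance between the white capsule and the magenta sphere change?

-3.3

They were about 10.0 units apart before and 6.7 after — 3.3 units closer together.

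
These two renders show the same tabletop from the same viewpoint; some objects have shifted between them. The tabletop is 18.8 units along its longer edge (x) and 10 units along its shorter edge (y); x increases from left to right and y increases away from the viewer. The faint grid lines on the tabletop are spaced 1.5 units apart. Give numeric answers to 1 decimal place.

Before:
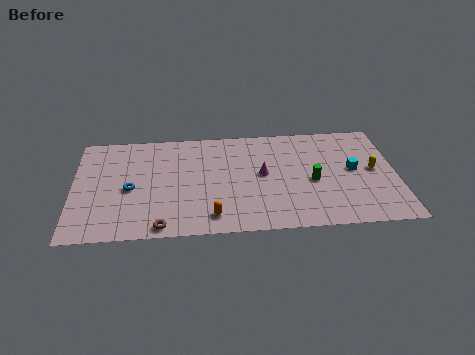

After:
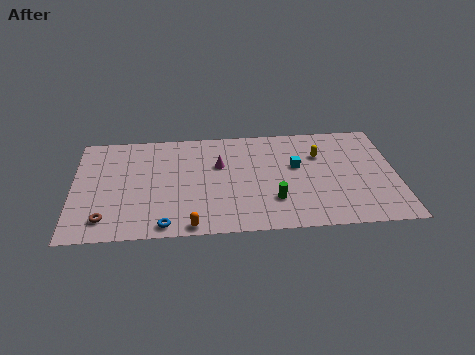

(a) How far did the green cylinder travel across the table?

2.8

The green cylinder was near (13.9, 4.4) before and (11.6, 2.8) after, so it travelled √(2.3² + 1.6²) ≈ 2.8 units.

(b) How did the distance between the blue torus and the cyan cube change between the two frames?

-3.9

They were about 13.0 units apart before and 9.1 after — 3.9 units closer together.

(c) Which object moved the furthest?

the blue torus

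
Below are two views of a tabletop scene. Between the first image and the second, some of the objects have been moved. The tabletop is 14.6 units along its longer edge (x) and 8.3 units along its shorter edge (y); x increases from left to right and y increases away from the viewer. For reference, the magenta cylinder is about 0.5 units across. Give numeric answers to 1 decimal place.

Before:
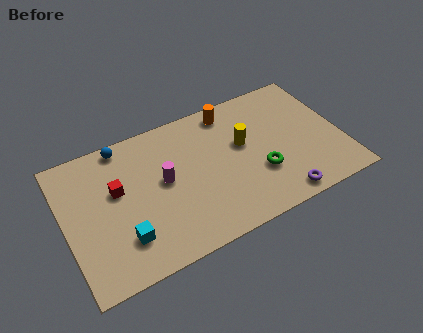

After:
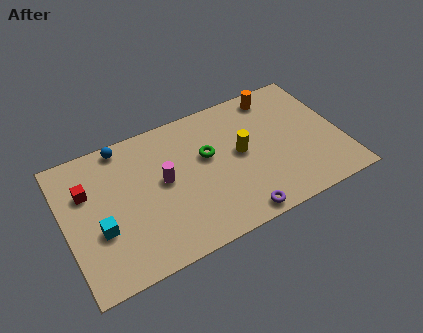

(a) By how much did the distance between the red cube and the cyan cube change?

-0.4

The distance was about 2.9 in the first image and 2.5 in the second, so they moved 0.4 units closer together.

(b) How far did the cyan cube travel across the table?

1.5

From (2.8, 2.1) to (1.7, 3.1), the cyan cube covered √(1.1² + 1.0²) ≈ 1.5 units.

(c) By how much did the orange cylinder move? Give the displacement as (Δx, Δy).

(2.5, 0.0)

The orange cylinder was at about (9.1, 7.2) and moved to about (11.6, 7.2).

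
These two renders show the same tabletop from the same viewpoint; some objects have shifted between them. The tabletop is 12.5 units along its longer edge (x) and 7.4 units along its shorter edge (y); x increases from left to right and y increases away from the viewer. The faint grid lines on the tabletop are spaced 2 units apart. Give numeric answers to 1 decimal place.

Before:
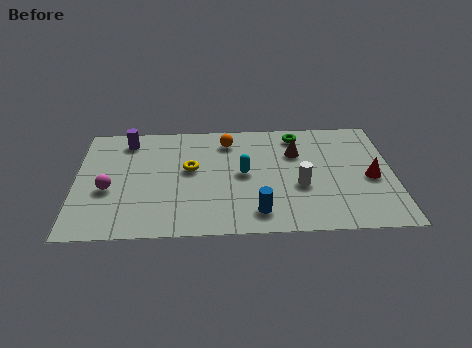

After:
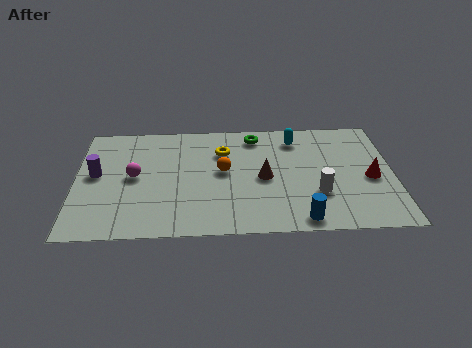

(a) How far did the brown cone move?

2.1

The brown cone was near (8.7, 5.1) before and (7.4, 3.5) after, so it travelled √(1.3² + 1.6²) ≈ 2.1 units.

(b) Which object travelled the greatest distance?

the cyan capsule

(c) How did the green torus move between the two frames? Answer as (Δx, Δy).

(-1.7, 0.0)

The green torus started near (8.8, 6.3) and ended near (7.1, 6.3).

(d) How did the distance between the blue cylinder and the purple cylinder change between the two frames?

+1.5

Before: roughly 7.1 units apart; after: 8.6. That's 1.5 units further apart.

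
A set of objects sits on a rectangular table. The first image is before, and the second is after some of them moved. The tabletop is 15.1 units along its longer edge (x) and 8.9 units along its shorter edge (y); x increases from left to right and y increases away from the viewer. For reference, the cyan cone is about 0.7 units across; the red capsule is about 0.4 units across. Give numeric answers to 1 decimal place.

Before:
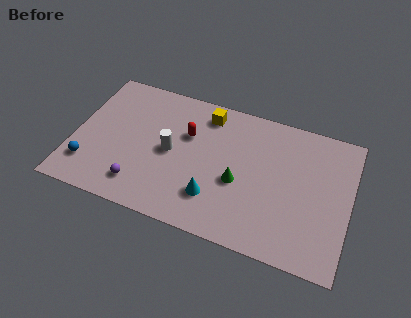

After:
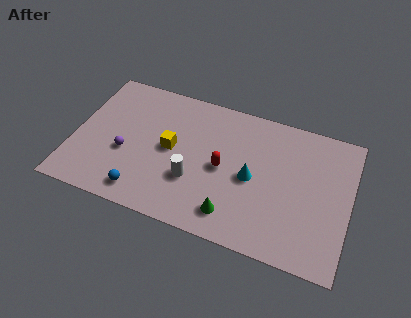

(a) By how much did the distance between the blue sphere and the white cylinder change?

-1.8

They were about 4.9 units apart before and 3.1 after — 1.8 units closer together.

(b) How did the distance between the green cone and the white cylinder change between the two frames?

-1.2

Before: roughly 3.9 units apart; after: 2.7. That's 1.2 units closer together.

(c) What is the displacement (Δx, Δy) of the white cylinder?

(1.4, -1.4)

From the two frames, the white cylinder sits at roughly (5.3, 4.4) before and (6.7, 3.0) after.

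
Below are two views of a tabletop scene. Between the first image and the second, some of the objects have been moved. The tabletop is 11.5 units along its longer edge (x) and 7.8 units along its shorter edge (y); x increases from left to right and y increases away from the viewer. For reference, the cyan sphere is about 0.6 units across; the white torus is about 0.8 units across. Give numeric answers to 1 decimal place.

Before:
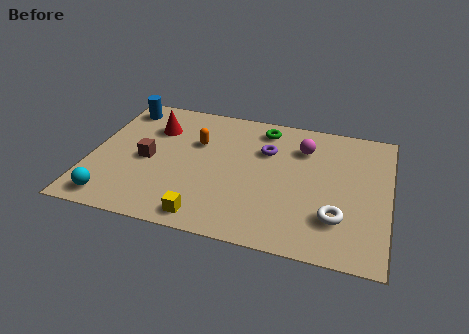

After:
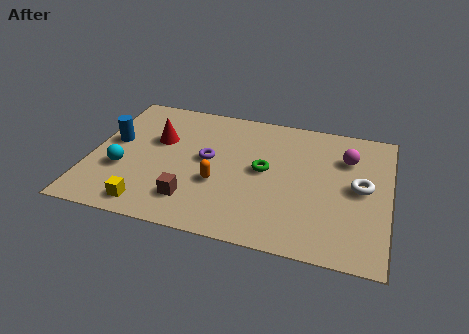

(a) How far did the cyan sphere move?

1.8

The cyan sphere moved from about (1.1, 1.0) to (1.3, 2.8), a distance of √(0.2² + 1.8²) ≈ 1.8.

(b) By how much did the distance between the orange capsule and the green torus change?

-0.8

Before: roughly 2.9 units apart; after: 2.1. That's 0.8 units closer together.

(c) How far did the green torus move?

2.5

From (6.5, 6.6) to (6.7, 4.1), the green torus covered √(0.2² + 2.5²) ≈ 2.5 units.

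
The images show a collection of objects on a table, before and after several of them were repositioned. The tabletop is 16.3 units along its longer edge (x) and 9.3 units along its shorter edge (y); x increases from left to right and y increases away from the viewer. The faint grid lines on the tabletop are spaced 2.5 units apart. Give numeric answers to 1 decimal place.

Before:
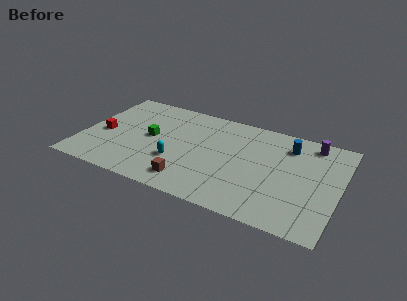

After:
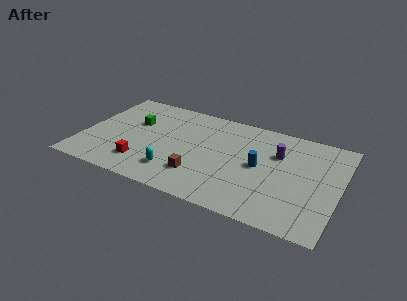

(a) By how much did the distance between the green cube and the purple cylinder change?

-1.3

Before: roughly 10.5 units apart; after: 9.2. That's 1.3 units closer together.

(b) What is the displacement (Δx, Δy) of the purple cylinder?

(-2.0, -1.8)

From the two frames, the purple cylinder sits at roughly (14.3, 8.1) before and (12.3, 6.3) after.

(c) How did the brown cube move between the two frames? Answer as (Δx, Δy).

(0.5, 0.8)

From the two frames, the brown cube sits at roughly (7.2, 1.6) before and (7.7, 2.4) after.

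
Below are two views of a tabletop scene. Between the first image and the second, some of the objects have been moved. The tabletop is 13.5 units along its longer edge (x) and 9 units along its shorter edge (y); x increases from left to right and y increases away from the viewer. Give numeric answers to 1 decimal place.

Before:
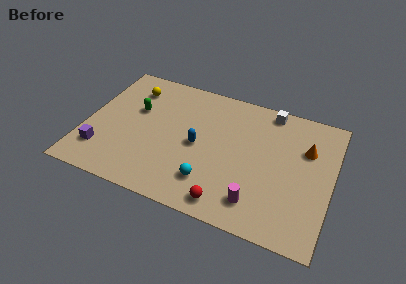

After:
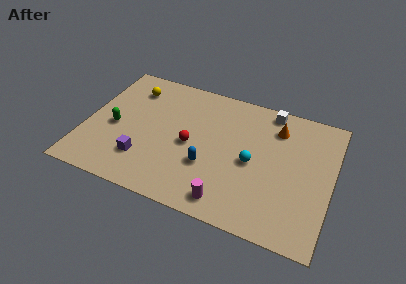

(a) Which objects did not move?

the yellow sphere and the white cube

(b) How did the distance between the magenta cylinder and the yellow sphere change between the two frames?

-0.8

The distance was about 9.2 in the first image and 8.4 in the second, so they moved 0.8 units closer together.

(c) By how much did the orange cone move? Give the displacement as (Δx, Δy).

(-1.7, 0.9)

From the two frames, the orange cone sits at roughly (12.0, 6.1) before and (10.3, 7.0) after.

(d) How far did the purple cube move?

2.3

From (1.1, 2.1) to (3.4, 2.3), the purple cube covered √(2.3² + 0.2²) ≈ 2.3 units.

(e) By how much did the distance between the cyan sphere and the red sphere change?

+1.9

They were about 1.5 units apart before and 3.4 after — 1.9 units further apart.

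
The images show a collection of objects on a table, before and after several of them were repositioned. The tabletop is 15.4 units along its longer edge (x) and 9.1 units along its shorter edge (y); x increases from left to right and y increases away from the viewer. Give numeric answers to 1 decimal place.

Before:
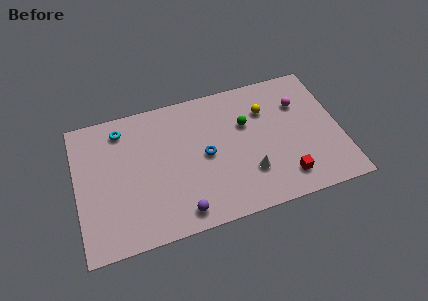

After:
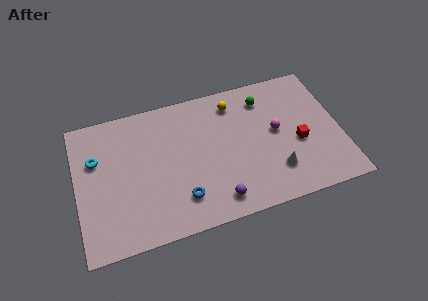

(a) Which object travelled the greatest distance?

the blue torus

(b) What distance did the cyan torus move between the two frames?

2.3

The cyan torus moved from about (2.8, 7.6) to (1.2, 6.0), a distance of √(1.6² + 1.6²) ≈ 2.3.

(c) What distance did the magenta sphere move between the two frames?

2.1

The magenta sphere moved from about (13.2, 6.4) to (11.7, 4.9), a distance of √(1.5² + 1.5²) ≈ 2.1.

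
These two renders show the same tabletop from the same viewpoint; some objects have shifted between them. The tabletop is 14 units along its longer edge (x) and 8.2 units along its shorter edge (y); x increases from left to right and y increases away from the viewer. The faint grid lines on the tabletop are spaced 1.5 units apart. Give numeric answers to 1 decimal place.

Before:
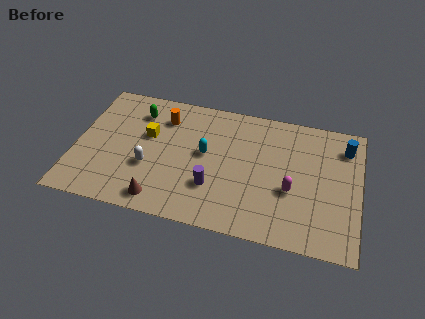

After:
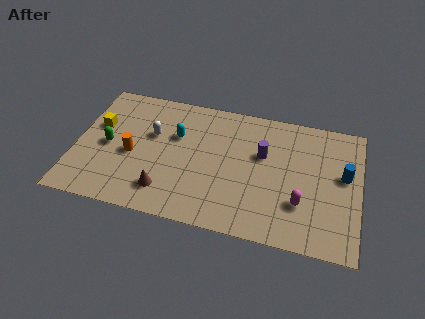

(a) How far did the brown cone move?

0.6

From (4.4, 1.1) to (4.6, 1.7), the brown cone covered √(0.2² + 0.6²) ≈ 0.6 units.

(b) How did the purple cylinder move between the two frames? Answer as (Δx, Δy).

(2.3, 2.6)

The purple cylinder was at about (6.9, 2.5) and moved to about (9.2, 5.1).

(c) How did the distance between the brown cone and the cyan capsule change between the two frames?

-0.3

The distance was about 3.9 in the first image and 3.6 in the second, so they moved 0.3 units closer together.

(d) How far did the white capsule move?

2.1

The white capsule moved from about (3.7, 3.0) to (3.7, 5.1), a distance of √(0.0² + 2.1²) ≈ 2.1.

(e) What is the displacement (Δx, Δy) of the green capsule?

(-1.3, -2.5)

The green capsule was at about (2.9, 6.4) and moved to about (1.6, 3.9).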